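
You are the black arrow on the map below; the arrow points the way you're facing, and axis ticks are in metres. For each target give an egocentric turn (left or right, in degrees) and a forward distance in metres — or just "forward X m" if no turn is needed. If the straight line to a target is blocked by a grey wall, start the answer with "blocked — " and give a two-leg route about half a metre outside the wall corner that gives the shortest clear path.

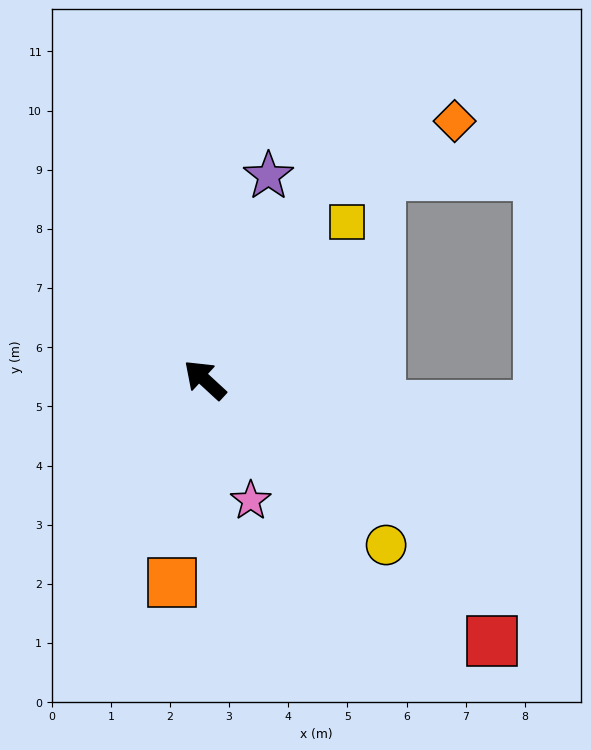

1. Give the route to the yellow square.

turn right 89°, forward 3.6 m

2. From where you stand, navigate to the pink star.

turn left 153°, forward 2.2 m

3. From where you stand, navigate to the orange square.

turn left 123°, forward 3.5 m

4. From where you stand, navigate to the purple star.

turn right 65°, forward 3.6 m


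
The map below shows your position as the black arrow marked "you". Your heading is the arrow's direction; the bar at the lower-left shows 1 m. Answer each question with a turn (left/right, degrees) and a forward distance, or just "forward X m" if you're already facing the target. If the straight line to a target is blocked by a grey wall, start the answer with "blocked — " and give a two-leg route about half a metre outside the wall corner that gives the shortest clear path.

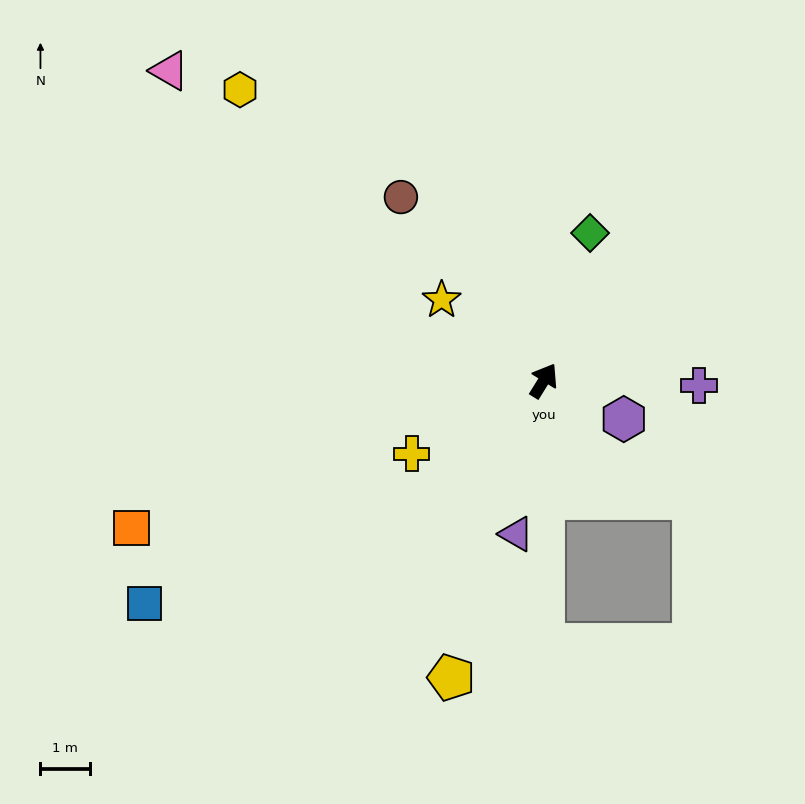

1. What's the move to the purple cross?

turn right 60°, forward 3.1 m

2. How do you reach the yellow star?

turn left 83°, forward 2.6 m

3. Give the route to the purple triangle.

turn right 158°, forward 3.1 m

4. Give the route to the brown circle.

turn left 70°, forward 4.7 m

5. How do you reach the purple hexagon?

turn right 84°, forward 1.8 m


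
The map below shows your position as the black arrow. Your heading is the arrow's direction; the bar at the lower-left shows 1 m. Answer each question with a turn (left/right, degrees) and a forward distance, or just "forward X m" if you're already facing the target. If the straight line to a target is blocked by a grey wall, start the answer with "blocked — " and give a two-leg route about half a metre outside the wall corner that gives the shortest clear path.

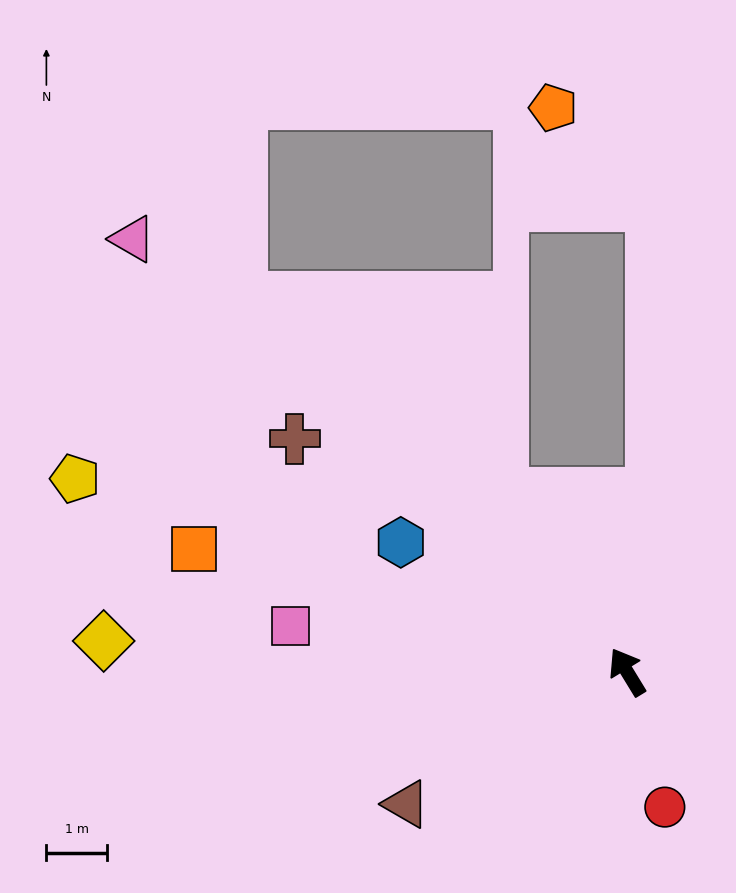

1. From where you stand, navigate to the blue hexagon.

turn left 29°, forward 4.3 m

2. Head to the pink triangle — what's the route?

turn left 17°, forward 10.8 m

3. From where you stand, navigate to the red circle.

turn left 164°, forward 2.3 m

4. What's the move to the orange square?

turn left 43°, forward 7.4 m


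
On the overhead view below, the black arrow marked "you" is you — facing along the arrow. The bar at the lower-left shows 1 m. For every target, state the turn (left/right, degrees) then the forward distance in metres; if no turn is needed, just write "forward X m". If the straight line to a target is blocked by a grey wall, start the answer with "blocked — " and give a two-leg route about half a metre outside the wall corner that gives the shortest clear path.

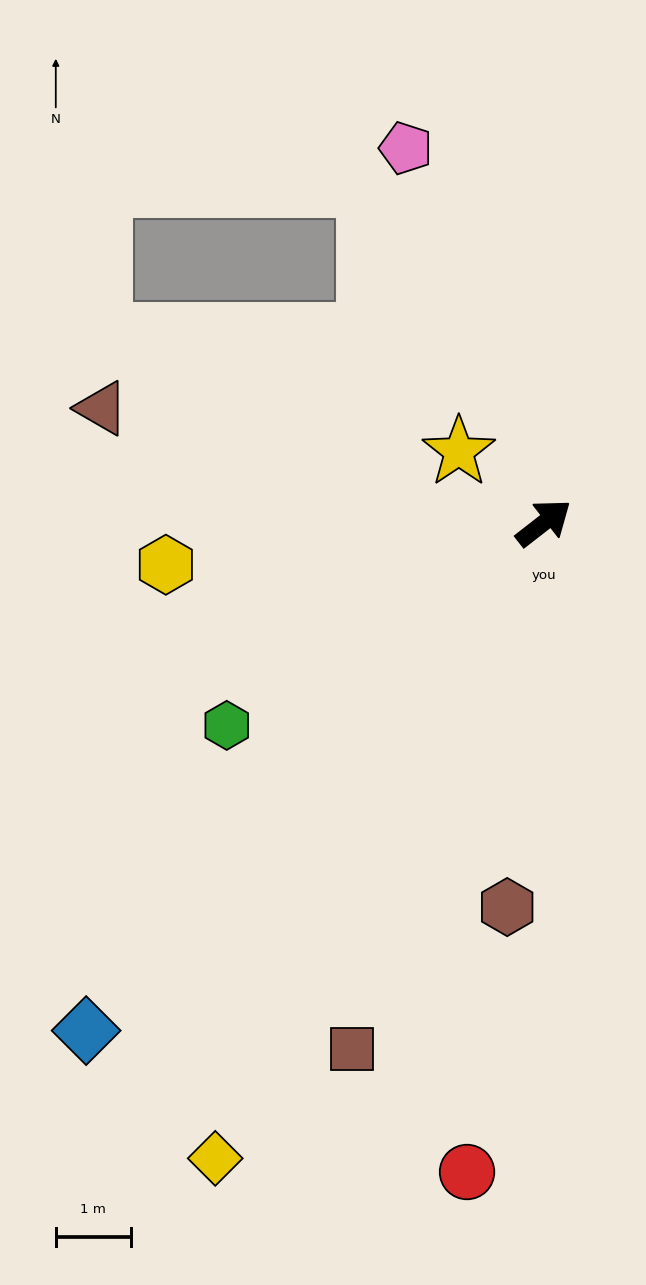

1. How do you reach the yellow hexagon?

turn left 148°, forward 5.1 m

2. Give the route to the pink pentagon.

turn left 72°, forward 5.3 m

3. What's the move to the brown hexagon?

turn right 133°, forward 5.1 m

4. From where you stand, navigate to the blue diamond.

turn right 170°, forward 9.1 m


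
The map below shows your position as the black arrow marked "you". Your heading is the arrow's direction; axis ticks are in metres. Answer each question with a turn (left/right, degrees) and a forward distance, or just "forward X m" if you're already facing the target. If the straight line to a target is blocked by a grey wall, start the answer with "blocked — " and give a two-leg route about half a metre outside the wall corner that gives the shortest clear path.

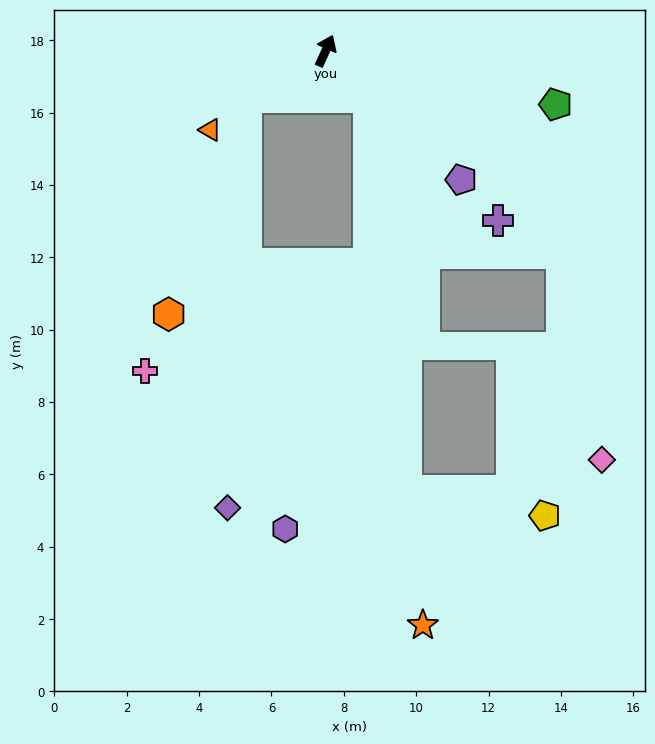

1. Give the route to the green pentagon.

turn right 79°, forward 6.5 m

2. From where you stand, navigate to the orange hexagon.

blocked — turn left 145°, forward 2.5 m, then turn left 39°, forward 6.4 m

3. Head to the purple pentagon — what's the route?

turn right 109°, forward 5.2 m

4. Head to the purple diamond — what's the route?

blocked — turn left 145°, forward 2.5 m, then turn left 56°, forward 11.4 m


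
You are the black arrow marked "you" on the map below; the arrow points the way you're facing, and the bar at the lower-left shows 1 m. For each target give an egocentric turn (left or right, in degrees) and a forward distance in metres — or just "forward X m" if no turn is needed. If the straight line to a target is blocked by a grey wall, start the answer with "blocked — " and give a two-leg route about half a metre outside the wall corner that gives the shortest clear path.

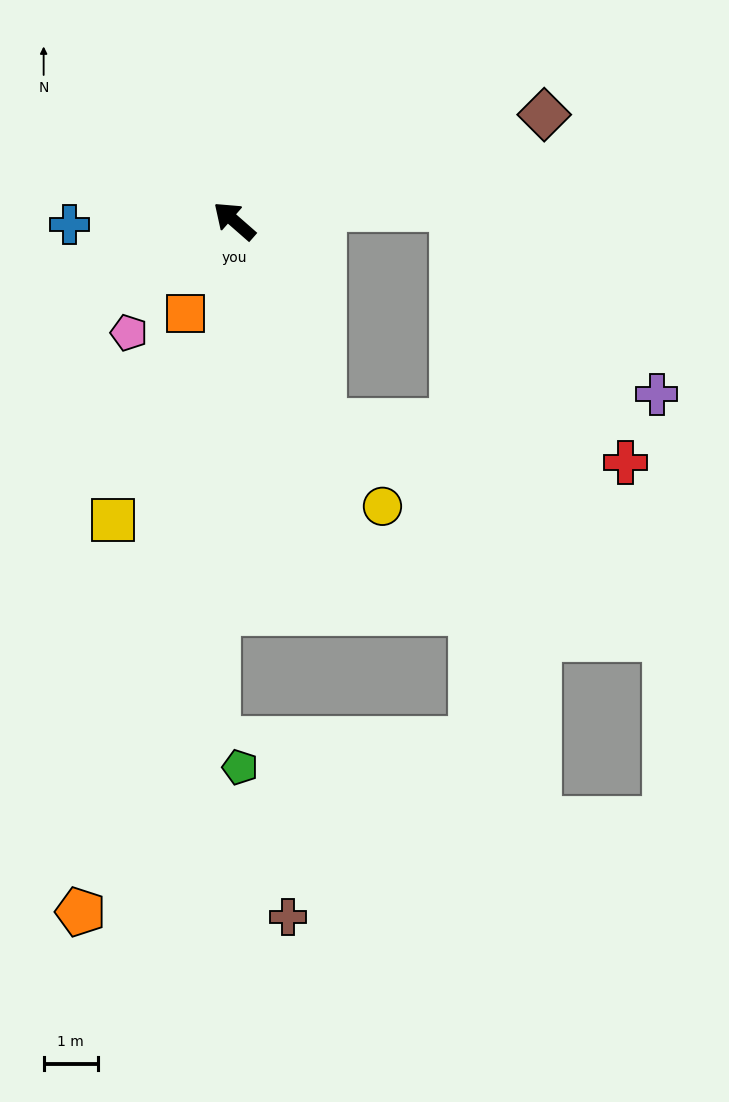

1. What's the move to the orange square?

turn left 103°, forward 1.9 m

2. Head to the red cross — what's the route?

blocked — turn left 155°, forward 4.0 m, then turn left 58°, forward 5.6 m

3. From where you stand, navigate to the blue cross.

turn left 42°, forward 3.0 m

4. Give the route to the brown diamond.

turn right 120°, forward 6.0 m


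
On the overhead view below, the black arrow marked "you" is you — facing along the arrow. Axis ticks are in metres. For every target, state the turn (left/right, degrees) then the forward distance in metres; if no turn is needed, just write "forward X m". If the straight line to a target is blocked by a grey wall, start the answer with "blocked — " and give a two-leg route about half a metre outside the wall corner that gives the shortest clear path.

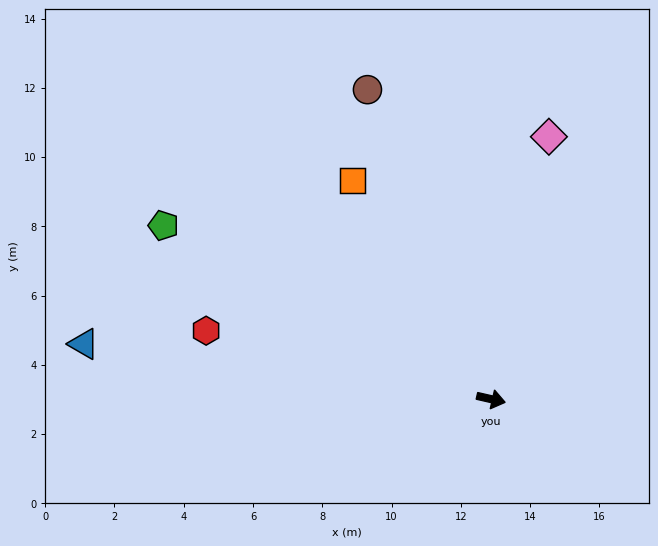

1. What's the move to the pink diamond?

turn left 90°, forward 7.8 m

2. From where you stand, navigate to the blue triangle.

turn right 175°, forward 11.9 m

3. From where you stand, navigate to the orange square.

turn left 135°, forward 7.5 m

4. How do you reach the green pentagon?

turn left 165°, forward 10.7 m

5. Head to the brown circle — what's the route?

turn left 125°, forward 9.6 m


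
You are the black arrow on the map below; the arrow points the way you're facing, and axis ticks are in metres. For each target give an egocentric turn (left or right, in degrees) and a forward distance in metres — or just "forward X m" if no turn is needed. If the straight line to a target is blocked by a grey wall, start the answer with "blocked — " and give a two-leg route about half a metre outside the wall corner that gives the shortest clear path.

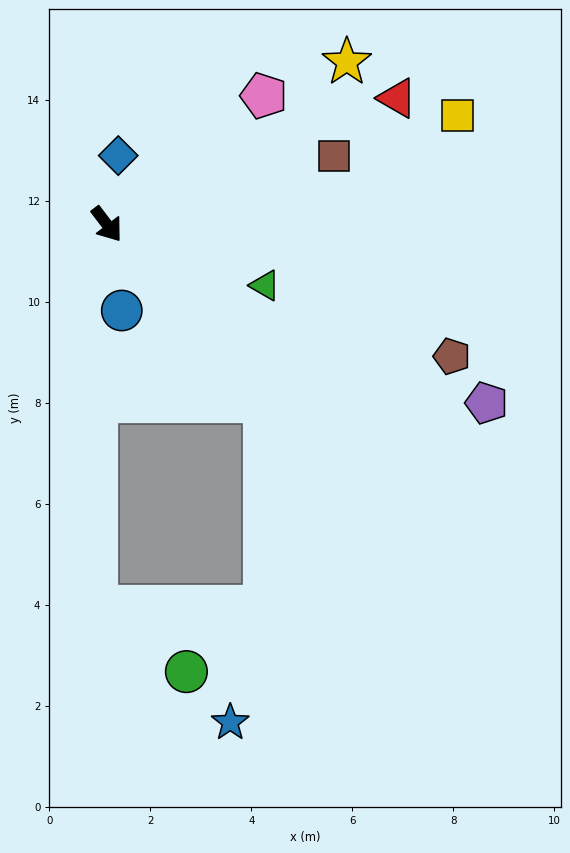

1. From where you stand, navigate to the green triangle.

turn left 32°, forward 3.4 m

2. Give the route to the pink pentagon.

turn left 92°, forward 4.0 m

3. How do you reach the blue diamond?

turn left 133°, forward 1.4 m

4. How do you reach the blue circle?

turn right 27°, forward 1.7 m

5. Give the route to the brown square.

turn left 69°, forward 4.7 m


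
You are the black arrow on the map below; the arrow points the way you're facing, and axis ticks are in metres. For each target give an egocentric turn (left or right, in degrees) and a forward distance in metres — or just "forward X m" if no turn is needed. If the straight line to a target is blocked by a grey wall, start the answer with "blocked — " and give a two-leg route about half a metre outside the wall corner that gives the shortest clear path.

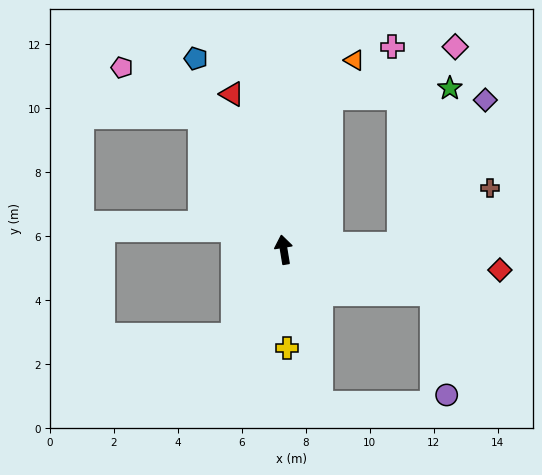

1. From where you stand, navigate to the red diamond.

turn right 105°, forward 6.8 m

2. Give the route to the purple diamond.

blocked — turn right 97°, forward 3.7 m, then turn left 57°, forward 5.3 m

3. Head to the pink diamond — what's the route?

blocked — turn right 26°, forward 5.0 m, then turn right 52°, forward 4.2 m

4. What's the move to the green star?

blocked — turn right 26°, forward 5.0 m, then turn right 69°, forward 3.8 m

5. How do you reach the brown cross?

blocked — turn right 97°, forward 3.7 m, then turn left 30°, forward 3.3 m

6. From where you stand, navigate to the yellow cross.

turn left 173°, forward 3.1 m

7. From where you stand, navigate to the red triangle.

turn left 9°, forward 5.1 m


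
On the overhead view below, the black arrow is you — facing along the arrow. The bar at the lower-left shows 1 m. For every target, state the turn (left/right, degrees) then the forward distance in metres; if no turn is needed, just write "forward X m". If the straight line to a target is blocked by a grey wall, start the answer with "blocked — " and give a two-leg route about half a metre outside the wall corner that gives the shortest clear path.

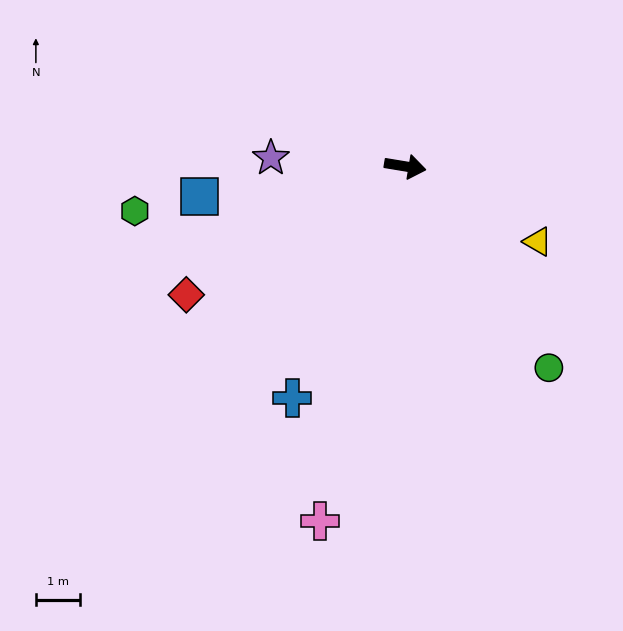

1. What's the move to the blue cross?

turn right 107°, forward 5.8 m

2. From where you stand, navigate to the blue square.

turn right 162°, forward 4.7 m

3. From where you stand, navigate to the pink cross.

turn right 94°, forward 8.2 m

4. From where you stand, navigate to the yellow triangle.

turn right 20°, forward 3.4 m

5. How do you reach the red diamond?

turn right 140°, forward 5.7 m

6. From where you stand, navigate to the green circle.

turn right 45°, forward 5.6 m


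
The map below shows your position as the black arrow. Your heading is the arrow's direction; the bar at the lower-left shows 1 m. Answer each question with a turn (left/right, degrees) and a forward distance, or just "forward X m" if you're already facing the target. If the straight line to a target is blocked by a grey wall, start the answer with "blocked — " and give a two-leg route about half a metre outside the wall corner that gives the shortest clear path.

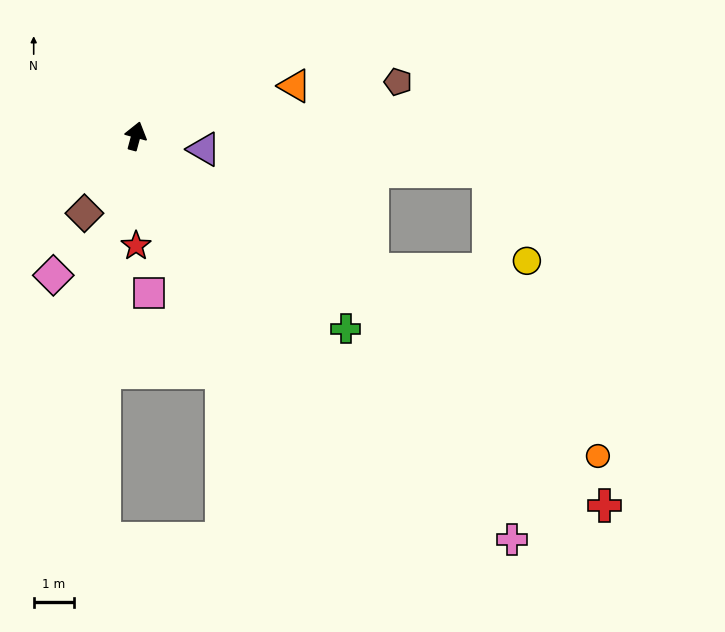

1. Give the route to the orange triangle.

turn right 57°, forward 4.1 m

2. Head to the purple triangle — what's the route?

turn right 86°, forward 1.7 m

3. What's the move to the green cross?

turn right 117°, forward 7.1 m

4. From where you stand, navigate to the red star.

turn right 165°, forward 2.7 m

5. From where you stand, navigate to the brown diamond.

turn left 161°, forward 2.3 m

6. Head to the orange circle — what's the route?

turn right 110°, forward 14.0 m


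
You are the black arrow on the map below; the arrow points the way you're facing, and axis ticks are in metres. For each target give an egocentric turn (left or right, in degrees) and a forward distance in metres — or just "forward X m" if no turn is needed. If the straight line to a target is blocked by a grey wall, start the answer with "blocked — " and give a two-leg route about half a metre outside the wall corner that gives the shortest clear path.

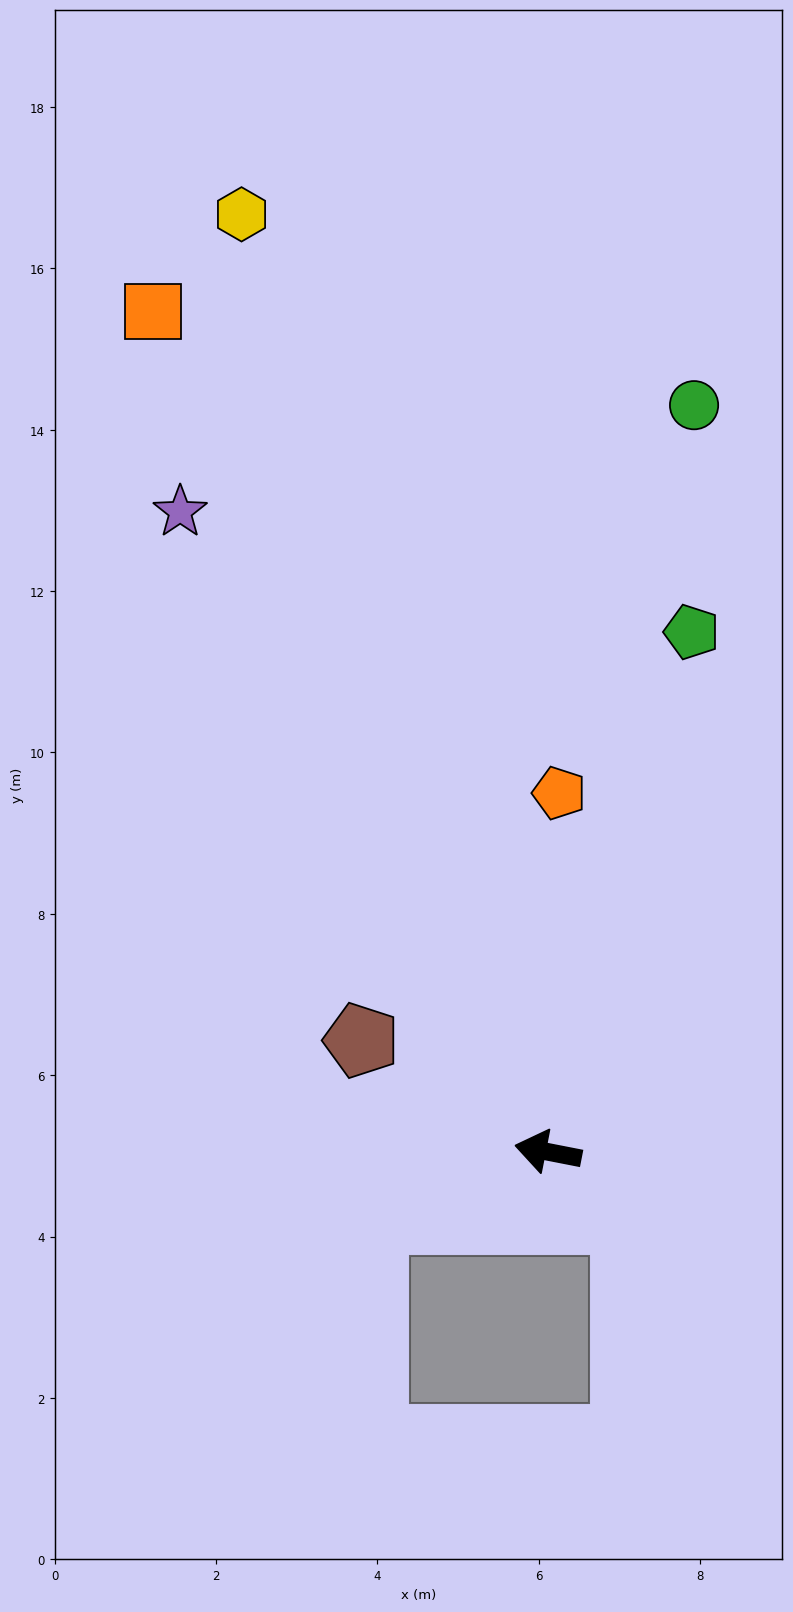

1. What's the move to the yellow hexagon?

turn right 61°, forward 12.2 m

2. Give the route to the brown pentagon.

turn right 20°, forward 2.7 m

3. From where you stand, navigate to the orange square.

turn right 54°, forward 11.5 m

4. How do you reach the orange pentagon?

turn right 81°, forward 4.4 m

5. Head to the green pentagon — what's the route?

turn right 94°, forward 6.7 m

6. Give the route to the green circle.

turn right 90°, forward 9.4 m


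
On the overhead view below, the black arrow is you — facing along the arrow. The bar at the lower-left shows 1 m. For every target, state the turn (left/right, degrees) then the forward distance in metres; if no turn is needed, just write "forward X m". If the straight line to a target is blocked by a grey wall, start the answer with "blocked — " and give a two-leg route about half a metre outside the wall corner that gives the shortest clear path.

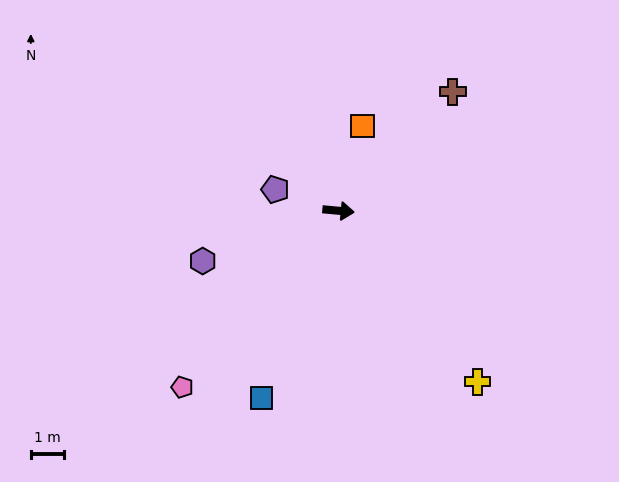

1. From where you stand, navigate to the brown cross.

turn left 51°, forward 5.0 m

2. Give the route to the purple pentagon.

turn left 167°, forward 2.0 m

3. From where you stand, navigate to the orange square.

turn left 80°, forward 2.7 m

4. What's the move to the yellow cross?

turn right 46°, forward 6.7 m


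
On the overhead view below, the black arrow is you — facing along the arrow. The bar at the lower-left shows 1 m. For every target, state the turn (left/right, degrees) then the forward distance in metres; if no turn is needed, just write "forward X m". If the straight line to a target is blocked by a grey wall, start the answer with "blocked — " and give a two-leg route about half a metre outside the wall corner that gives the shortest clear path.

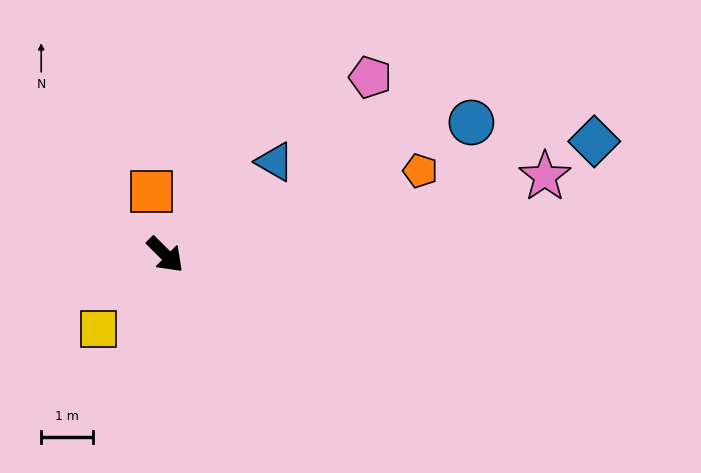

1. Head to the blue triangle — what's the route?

turn left 85°, forward 2.7 m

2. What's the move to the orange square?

turn left 147°, forward 1.2 m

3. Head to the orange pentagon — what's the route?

turn left 63°, forward 5.1 m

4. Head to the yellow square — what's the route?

turn right 87°, forward 1.9 m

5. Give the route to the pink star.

turn left 56°, forward 7.4 m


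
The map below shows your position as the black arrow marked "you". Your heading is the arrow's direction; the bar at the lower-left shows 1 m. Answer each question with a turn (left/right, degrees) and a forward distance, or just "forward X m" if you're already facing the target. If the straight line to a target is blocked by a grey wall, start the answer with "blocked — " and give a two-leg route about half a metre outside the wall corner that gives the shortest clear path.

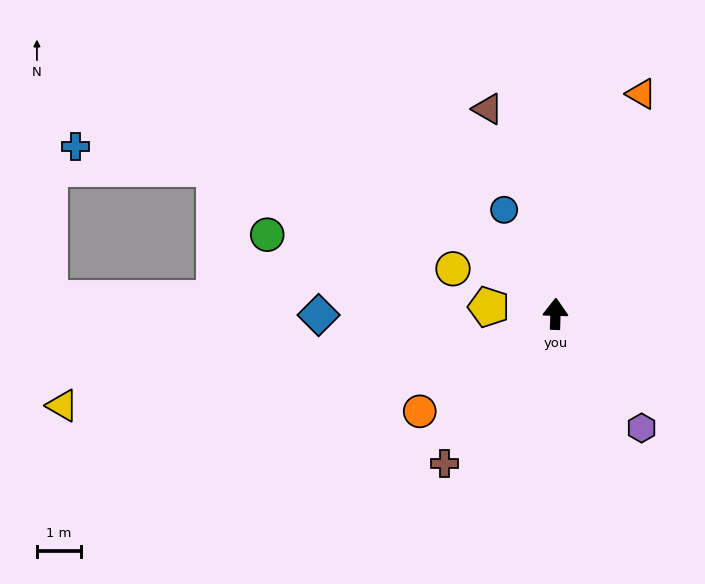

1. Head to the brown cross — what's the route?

turn left 145°, forward 4.2 m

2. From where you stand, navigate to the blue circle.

turn left 28°, forward 2.6 m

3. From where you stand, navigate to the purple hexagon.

turn right 141°, forward 3.3 m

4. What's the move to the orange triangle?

turn right 20°, forward 5.4 m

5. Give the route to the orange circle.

turn left 127°, forward 3.8 m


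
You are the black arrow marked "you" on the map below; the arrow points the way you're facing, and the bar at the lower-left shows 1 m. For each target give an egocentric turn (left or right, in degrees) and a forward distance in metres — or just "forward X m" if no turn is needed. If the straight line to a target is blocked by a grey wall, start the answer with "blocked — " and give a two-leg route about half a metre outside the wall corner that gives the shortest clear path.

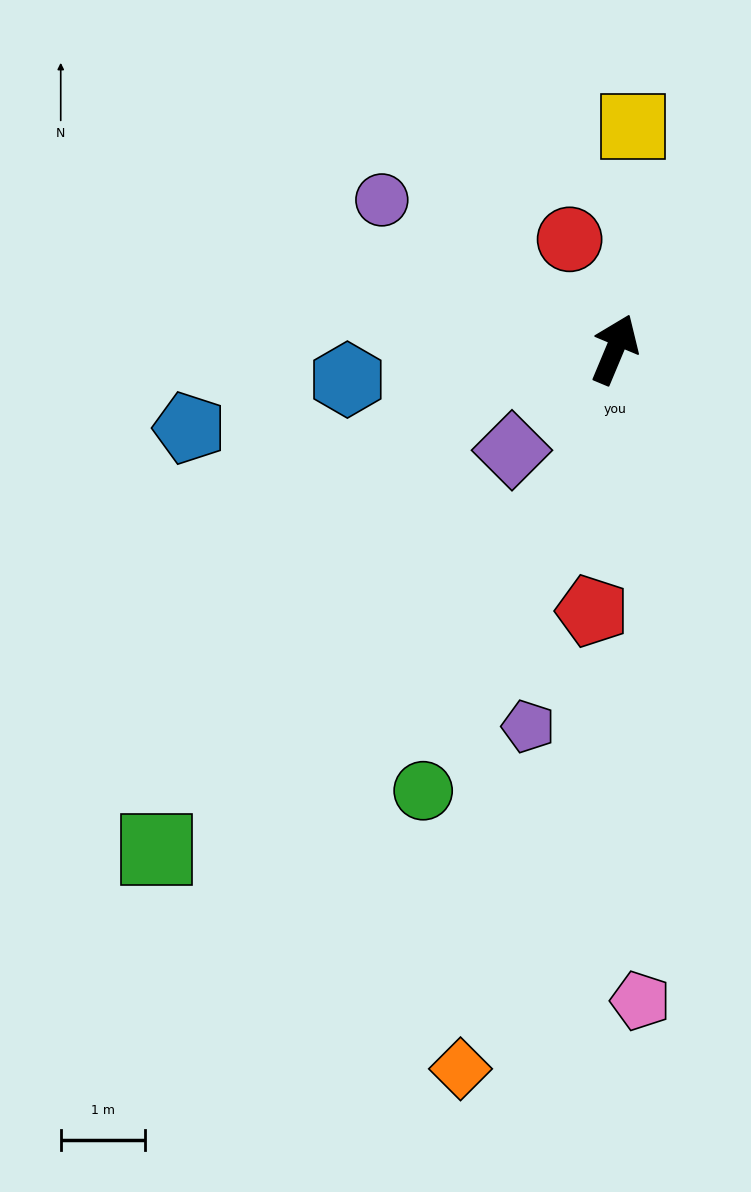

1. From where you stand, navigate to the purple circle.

turn left 80°, forward 3.3 m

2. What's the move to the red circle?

turn left 45°, forward 1.4 m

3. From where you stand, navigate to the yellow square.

turn left 18°, forward 2.6 m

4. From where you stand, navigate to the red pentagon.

turn right 162°, forward 3.1 m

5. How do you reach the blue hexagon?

turn left 119°, forward 3.2 m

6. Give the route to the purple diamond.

turn left 157°, forward 1.7 m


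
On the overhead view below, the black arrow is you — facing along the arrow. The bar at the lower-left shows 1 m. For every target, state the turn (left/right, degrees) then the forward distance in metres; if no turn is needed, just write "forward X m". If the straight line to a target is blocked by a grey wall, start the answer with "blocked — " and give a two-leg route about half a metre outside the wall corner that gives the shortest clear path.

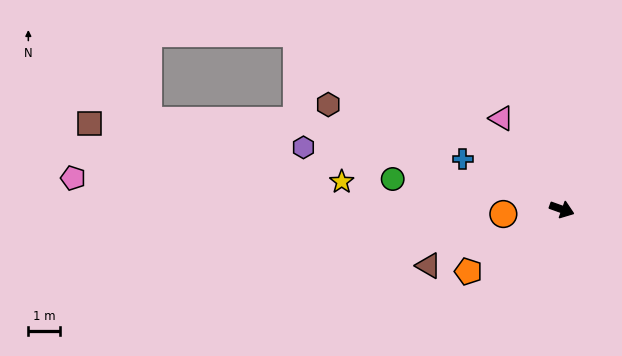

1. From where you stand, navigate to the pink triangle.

turn left 143°, forward 3.5 m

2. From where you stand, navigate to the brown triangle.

turn right 137°, forward 4.6 m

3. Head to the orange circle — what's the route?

turn right 156°, forward 1.9 m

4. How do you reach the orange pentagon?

turn right 127°, forward 3.5 m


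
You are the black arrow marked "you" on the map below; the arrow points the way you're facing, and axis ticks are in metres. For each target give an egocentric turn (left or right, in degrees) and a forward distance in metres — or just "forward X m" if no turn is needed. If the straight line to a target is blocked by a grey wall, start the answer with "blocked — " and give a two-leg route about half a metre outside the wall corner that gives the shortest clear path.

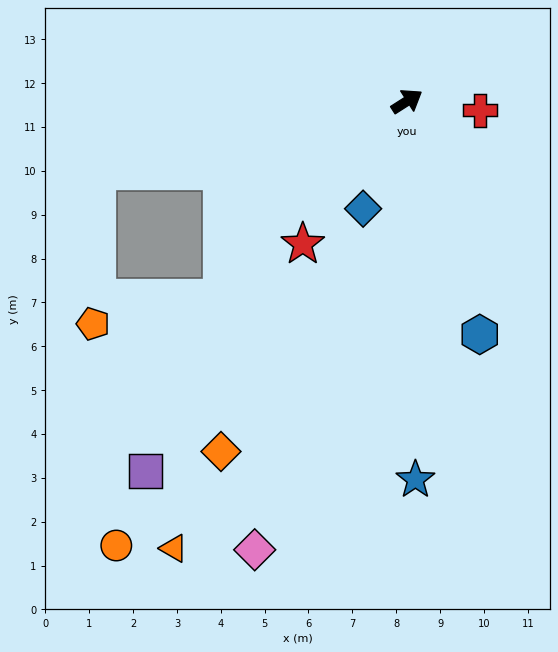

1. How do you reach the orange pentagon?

blocked — turn left 160°, forward 7.2 m, then turn left 76°, forward 3.5 m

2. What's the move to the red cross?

turn right 40°, forward 1.7 m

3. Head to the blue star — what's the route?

turn right 121°, forward 8.6 m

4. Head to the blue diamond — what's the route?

turn right 145°, forward 2.6 m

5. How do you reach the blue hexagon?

turn right 105°, forward 5.6 m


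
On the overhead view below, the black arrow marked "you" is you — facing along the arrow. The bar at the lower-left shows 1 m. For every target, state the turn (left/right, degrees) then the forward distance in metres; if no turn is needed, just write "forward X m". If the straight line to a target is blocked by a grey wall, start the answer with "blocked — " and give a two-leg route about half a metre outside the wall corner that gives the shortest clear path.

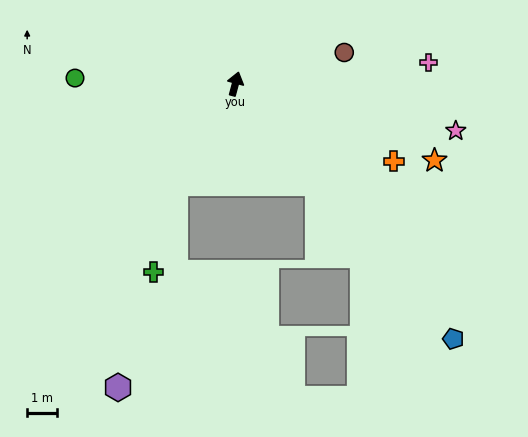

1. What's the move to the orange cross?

turn right 101°, forward 5.9 m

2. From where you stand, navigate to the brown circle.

turn right 59°, forward 3.8 m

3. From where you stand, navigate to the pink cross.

turn right 69°, forward 6.5 m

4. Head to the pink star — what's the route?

turn right 87°, forward 7.5 m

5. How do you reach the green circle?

turn left 103°, forward 5.4 m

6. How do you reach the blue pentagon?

turn right 125°, forward 11.2 m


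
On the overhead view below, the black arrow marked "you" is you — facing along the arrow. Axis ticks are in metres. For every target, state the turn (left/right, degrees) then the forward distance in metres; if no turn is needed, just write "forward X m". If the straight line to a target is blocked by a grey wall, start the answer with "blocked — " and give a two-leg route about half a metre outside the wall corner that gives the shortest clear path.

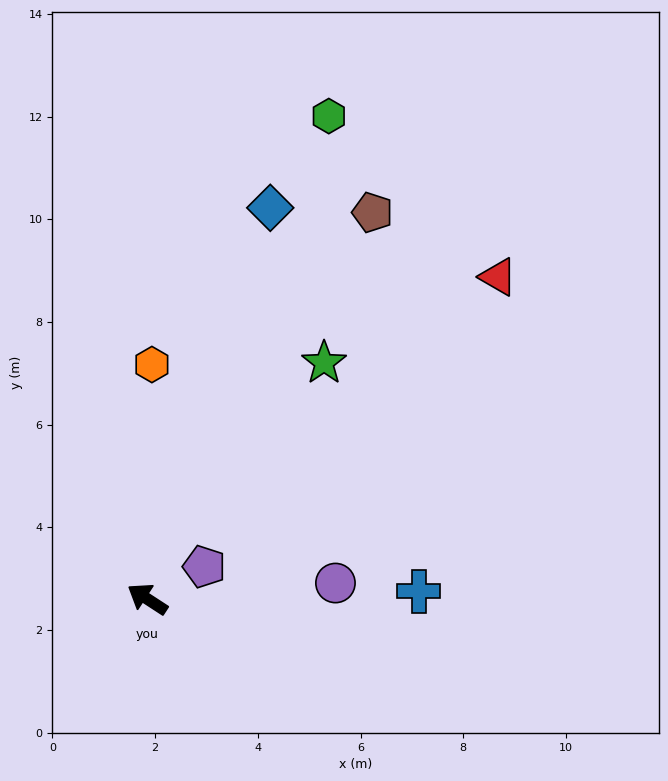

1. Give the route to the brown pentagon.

turn right 87°, forward 8.7 m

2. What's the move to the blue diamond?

turn right 74°, forward 8.0 m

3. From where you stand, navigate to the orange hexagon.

turn right 58°, forward 4.6 m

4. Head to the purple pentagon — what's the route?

turn right 117°, forward 1.3 m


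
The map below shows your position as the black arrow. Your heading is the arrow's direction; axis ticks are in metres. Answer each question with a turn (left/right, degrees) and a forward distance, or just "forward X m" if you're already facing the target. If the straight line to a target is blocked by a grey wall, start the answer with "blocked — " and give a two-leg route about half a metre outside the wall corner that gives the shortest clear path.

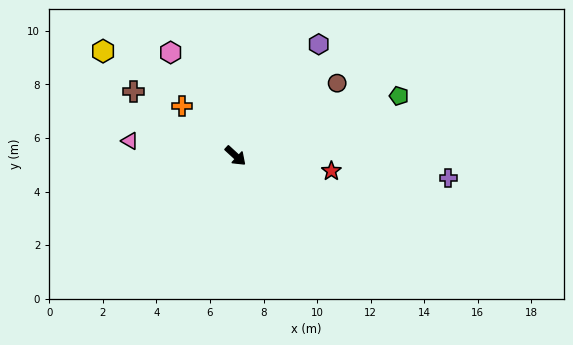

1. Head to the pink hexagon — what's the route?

turn left 165°, forward 4.6 m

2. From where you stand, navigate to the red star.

turn left 34°, forward 3.6 m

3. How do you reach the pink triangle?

turn right 145°, forward 4.0 m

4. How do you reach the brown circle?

turn left 78°, forward 4.7 m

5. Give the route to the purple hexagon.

turn left 96°, forward 5.2 m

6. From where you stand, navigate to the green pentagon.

turn left 63°, forward 6.5 m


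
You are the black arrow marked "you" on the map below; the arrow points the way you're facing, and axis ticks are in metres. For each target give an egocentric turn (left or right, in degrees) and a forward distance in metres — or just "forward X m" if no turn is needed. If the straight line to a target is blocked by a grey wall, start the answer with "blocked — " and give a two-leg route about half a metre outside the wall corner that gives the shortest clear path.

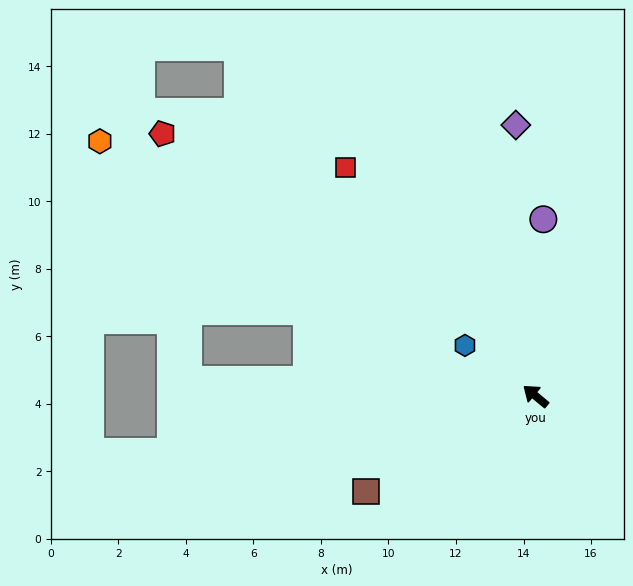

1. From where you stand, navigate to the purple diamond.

turn right 46°, forward 8.0 m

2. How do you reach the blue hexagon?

turn left 4°, forward 2.6 m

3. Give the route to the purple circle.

turn right 53°, forward 5.2 m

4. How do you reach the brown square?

turn left 69°, forward 5.8 m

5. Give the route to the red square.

turn right 11°, forward 8.8 m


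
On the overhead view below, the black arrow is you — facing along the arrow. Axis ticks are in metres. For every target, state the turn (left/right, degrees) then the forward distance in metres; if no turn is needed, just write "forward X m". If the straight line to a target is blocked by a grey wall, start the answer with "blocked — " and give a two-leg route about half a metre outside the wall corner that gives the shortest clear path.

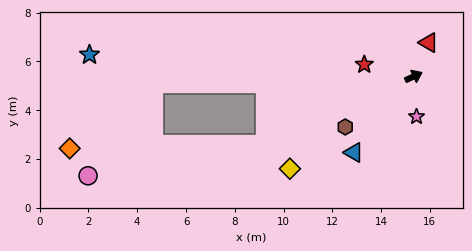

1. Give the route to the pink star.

turn right 111°, forward 1.7 m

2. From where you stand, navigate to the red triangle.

turn left 41°, forward 1.5 m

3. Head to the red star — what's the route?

turn left 141°, forward 2.1 m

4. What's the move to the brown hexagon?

turn right 169°, forward 3.5 m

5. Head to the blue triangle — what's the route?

turn right 153°, forward 4.0 m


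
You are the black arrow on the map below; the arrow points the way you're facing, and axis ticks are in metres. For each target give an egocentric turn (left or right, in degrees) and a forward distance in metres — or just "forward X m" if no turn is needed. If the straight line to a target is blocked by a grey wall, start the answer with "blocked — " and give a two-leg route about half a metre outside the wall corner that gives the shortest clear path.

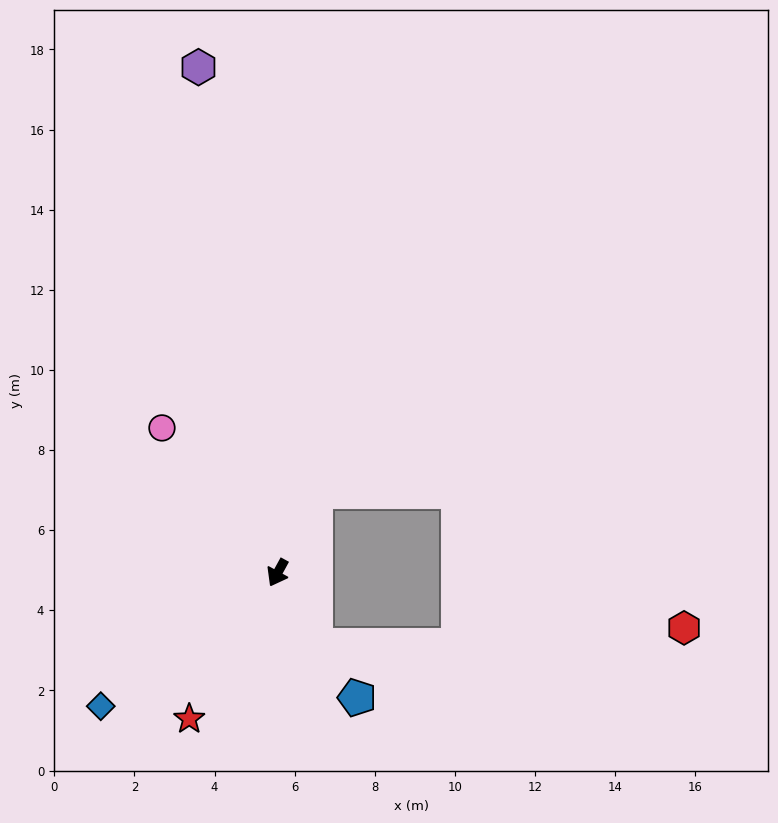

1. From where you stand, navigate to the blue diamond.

turn right 24°, forward 5.5 m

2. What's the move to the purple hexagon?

turn right 142°, forward 12.8 m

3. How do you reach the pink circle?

turn right 113°, forward 4.6 m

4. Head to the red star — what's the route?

turn right 3°, forward 4.3 m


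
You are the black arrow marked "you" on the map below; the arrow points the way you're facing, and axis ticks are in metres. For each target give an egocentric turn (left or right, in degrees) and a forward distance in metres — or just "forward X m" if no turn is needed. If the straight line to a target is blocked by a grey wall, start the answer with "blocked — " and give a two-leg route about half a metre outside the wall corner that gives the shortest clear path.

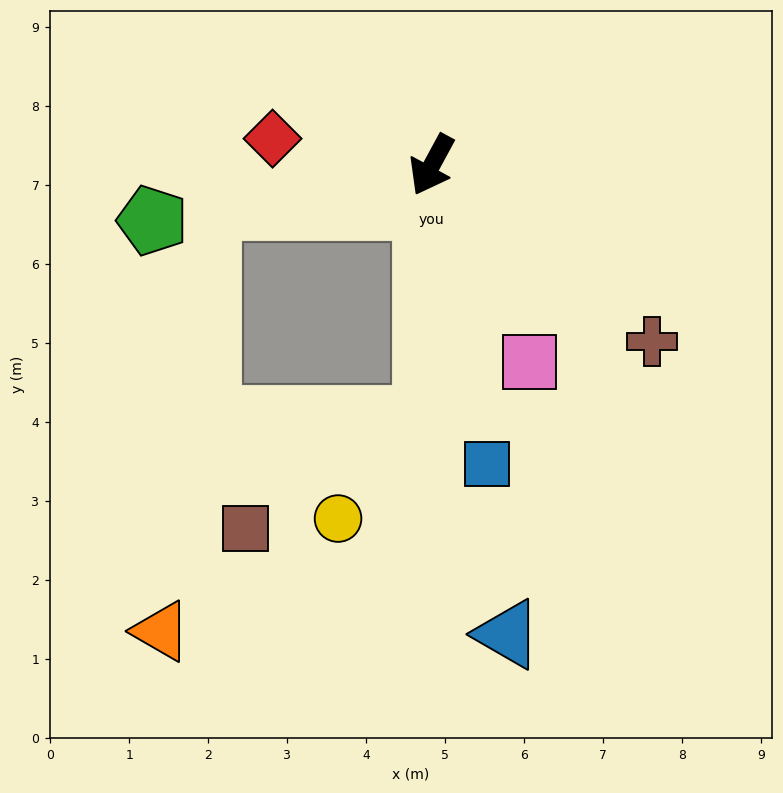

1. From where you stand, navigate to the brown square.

blocked — turn left 27°, forward 3.2 m, then turn right 58°, forward 2.7 m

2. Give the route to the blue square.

turn left 39°, forward 3.8 m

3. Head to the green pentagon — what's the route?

turn right 50°, forward 3.6 m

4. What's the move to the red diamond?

turn right 71°, forward 2.0 m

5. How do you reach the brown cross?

turn left 80°, forward 3.6 m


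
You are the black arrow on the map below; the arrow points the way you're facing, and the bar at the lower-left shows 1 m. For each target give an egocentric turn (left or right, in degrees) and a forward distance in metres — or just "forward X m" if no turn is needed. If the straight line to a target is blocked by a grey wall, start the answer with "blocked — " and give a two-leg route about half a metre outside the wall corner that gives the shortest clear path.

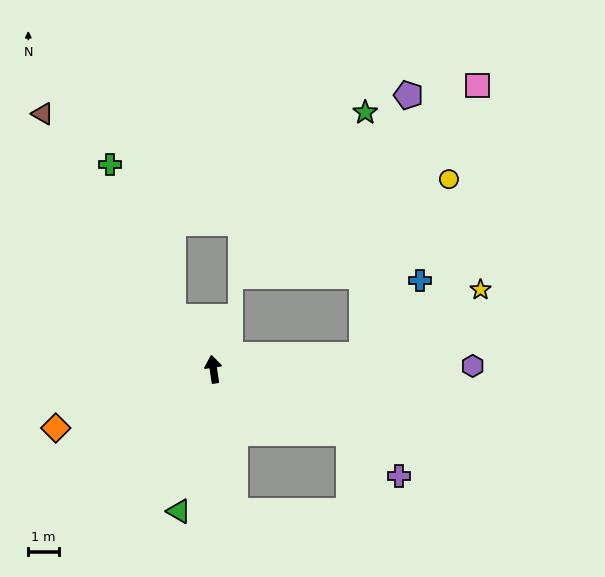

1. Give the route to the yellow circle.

blocked — turn right 93°, forward 4.9 m, then turn left 58°, forward 6.5 m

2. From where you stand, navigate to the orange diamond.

turn left 102°, forward 5.6 m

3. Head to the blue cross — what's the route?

blocked — turn right 93°, forward 4.9 m, then turn left 47°, forward 3.1 m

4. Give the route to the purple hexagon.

turn right 98°, forward 8.6 m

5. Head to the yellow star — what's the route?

blocked — turn right 93°, forward 4.9 m, then turn left 23°, forward 4.5 m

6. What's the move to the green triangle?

turn left 158°, forward 4.8 m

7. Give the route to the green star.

blocked — turn right 93°, forward 4.9 m, then turn left 84°, forward 8.0 m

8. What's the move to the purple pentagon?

blocked — turn right 93°, forward 4.9 m, then turn left 74°, forward 8.7 m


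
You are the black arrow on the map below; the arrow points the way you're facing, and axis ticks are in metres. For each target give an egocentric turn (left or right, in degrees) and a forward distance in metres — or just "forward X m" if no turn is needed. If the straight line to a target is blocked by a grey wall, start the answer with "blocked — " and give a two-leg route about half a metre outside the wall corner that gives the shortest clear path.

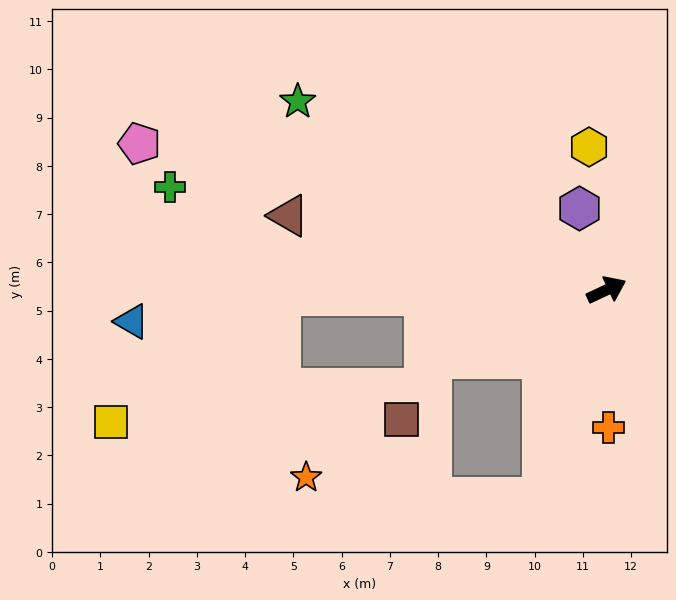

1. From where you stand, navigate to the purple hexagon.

turn left 83°, forward 1.8 m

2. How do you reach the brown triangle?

turn left 142°, forward 6.8 m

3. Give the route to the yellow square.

blocked — turn left 156°, forward 6.8 m, then turn left 36°, forward 4.4 m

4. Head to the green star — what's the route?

turn left 123°, forward 7.5 m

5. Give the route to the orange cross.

turn right 114°, forward 2.9 m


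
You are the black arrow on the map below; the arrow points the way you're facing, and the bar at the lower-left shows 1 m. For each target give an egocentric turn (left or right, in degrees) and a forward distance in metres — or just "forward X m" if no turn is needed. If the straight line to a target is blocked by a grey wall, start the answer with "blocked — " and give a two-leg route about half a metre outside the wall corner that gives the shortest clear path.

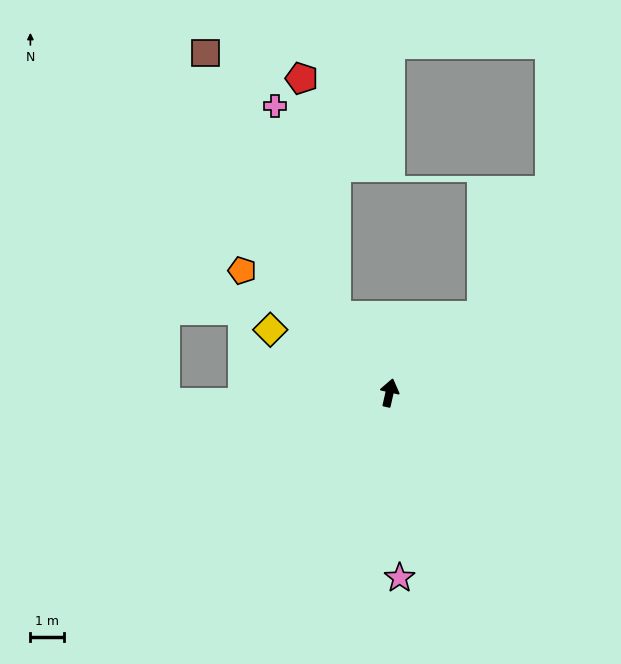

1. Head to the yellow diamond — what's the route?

turn left 75°, forward 4.0 m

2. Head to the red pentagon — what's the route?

blocked — turn left 47°, forward 2.8 m, then turn right 26°, forward 7.1 m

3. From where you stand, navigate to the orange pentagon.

turn left 63°, forward 5.6 m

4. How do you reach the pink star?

turn right 164°, forward 5.5 m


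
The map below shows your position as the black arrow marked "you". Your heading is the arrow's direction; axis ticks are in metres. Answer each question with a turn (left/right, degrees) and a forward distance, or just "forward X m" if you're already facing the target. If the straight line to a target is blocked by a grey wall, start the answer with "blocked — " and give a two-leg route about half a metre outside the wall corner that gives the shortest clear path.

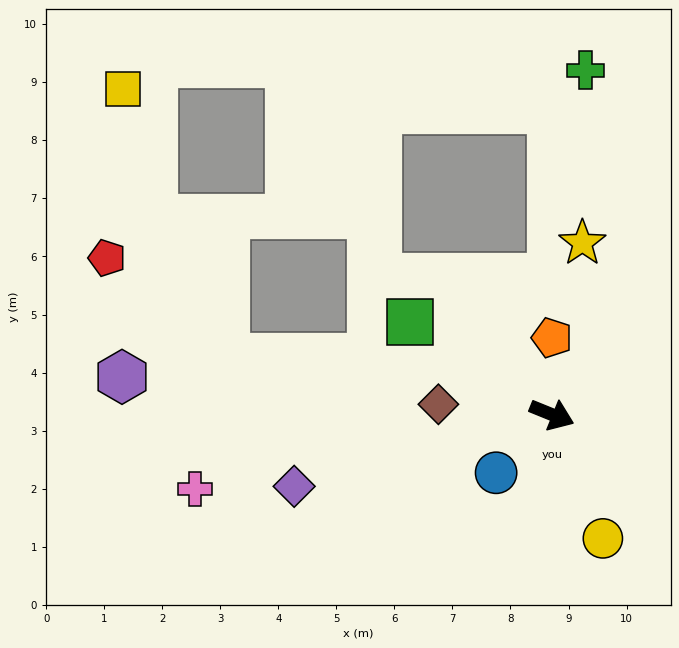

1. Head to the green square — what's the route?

turn left 169°, forward 2.9 m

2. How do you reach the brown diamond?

turn right 163°, forward 2.0 m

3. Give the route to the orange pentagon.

turn left 112°, forward 1.3 m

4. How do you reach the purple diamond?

turn right 142°, forward 4.6 m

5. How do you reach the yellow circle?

turn right 46°, forward 2.3 m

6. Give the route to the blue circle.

turn right 112°, forward 1.4 m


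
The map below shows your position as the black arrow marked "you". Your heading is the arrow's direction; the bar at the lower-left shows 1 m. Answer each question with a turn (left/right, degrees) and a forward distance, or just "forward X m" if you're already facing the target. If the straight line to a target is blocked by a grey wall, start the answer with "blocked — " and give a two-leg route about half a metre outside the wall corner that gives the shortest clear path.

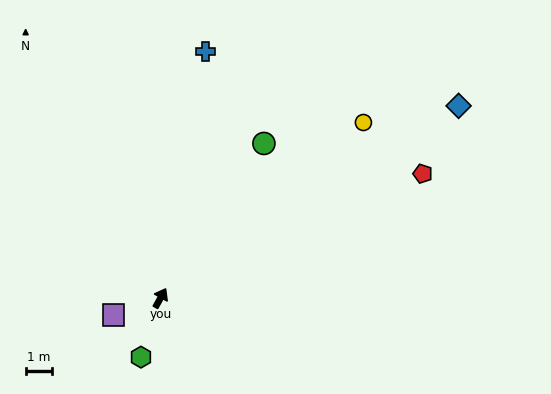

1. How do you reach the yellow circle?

turn right 20°, forward 10.1 m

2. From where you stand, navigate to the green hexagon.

turn right 169°, forward 2.3 m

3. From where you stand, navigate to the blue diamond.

turn right 28°, forward 13.3 m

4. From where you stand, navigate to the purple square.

turn left 139°, forward 1.9 m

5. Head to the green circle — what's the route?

turn right 5°, forward 7.0 m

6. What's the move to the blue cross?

turn left 19°, forward 9.4 m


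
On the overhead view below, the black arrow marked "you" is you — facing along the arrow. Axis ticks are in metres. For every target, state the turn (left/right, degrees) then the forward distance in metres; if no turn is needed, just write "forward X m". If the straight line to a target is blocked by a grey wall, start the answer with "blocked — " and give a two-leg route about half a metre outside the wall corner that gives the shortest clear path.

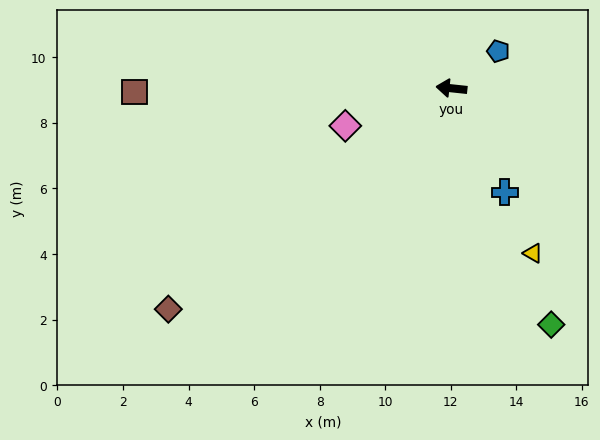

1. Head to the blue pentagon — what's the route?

turn right 135°, forward 1.8 m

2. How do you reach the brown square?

turn left 7°, forward 9.7 m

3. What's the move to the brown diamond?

turn left 44°, forward 11.0 m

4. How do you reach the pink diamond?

turn left 26°, forward 3.4 m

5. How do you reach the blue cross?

turn left 123°, forward 3.6 m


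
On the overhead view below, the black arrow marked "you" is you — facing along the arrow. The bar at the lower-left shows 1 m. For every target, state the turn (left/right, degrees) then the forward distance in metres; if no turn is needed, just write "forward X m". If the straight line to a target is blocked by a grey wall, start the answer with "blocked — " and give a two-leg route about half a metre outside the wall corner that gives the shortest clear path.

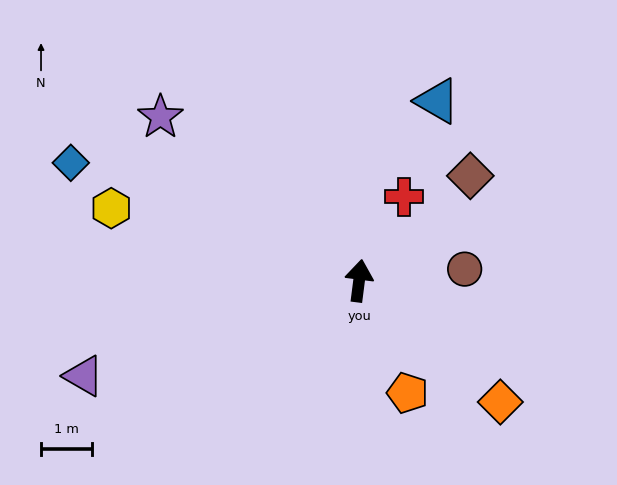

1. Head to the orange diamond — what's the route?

turn right 123°, forward 3.6 m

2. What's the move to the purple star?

turn left 58°, forward 5.0 m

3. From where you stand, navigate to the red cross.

turn right 21°, forward 1.9 m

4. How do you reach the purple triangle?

turn left 116°, forward 5.7 m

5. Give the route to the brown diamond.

turn right 39°, forward 3.0 m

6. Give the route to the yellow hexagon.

turn left 81°, forward 5.1 m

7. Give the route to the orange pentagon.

turn right 149°, forward 2.4 m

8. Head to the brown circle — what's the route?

turn right 76°, forward 2.1 m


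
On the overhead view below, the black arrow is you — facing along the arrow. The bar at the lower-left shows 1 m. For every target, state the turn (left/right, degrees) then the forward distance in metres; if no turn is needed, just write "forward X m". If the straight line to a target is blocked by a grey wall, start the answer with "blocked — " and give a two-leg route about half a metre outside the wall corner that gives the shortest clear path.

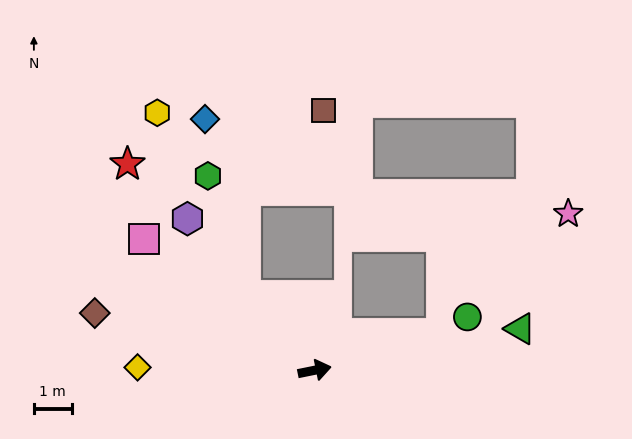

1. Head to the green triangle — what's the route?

forward 5.5 m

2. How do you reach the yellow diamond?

turn left 168°, forward 4.7 m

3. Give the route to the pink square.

turn left 131°, forward 5.7 m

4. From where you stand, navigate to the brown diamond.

turn left 154°, forward 6.0 m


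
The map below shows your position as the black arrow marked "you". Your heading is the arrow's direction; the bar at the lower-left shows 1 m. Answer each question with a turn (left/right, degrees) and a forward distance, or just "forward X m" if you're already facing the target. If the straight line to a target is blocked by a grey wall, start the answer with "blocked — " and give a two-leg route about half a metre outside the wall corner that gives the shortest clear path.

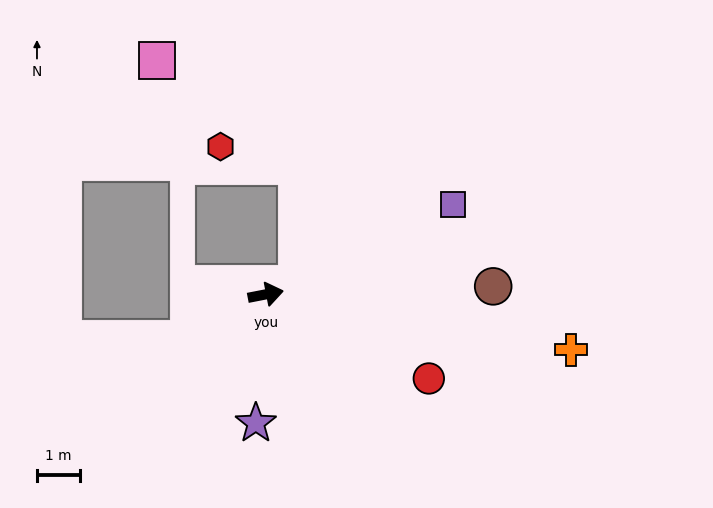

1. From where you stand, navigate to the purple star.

turn right 105°, forward 3.0 m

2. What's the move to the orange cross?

turn right 21°, forward 7.2 m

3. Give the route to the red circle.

turn right 38°, forward 4.2 m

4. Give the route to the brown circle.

turn right 9°, forward 5.3 m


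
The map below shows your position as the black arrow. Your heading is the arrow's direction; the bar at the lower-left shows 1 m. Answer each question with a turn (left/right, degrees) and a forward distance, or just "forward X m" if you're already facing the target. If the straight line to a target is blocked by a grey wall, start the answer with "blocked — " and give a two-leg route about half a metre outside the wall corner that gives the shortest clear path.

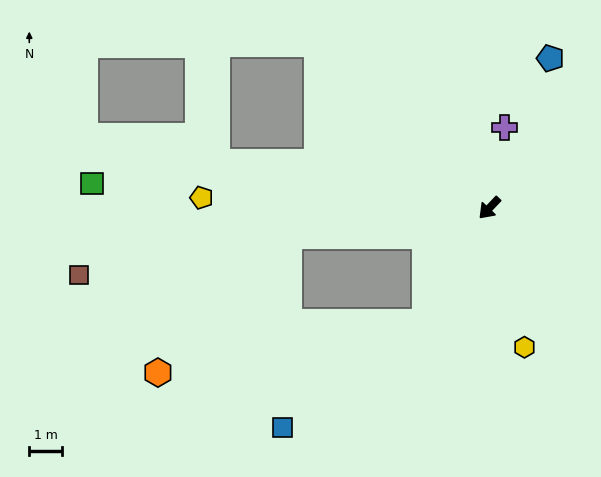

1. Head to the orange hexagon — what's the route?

blocked — turn right 39°, forward 6.3 m, then turn left 39°, forward 5.8 m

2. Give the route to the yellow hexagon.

turn left 58°, forward 4.4 m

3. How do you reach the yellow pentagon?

turn right 48°, forward 8.9 m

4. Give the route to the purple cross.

turn right 147°, forward 2.5 m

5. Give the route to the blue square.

blocked — turn left 14°, forward 4.1 m, then turn right 24°, forward 5.5 m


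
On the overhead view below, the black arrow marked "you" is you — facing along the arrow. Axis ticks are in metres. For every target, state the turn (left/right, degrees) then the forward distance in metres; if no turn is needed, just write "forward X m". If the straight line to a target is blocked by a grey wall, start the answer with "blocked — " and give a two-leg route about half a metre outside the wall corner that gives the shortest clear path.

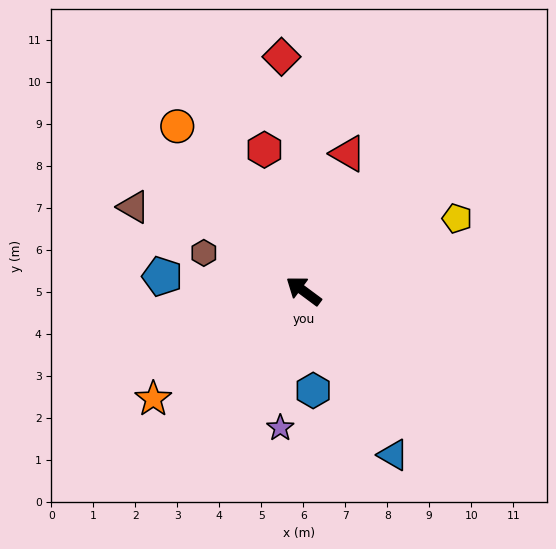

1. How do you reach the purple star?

turn left 117°, forward 3.3 m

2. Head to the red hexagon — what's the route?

turn right 38°, forward 3.5 m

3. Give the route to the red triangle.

turn right 71°, forward 3.4 m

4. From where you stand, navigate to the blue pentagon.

turn left 31°, forward 3.4 m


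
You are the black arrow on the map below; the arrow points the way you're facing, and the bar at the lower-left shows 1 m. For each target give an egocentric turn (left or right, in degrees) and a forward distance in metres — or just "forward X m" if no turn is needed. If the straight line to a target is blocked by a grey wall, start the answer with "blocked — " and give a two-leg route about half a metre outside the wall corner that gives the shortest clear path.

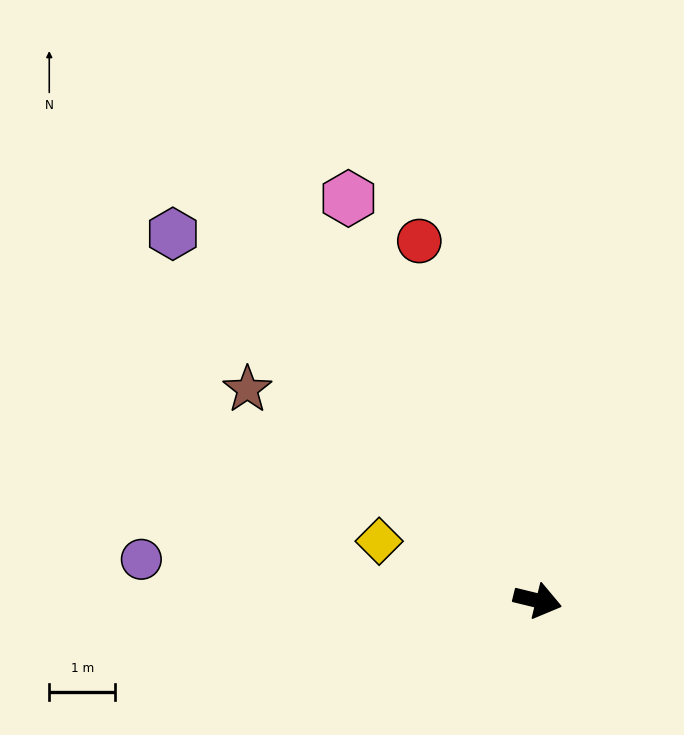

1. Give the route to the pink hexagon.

turn left 129°, forward 6.7 m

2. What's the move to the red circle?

turn left 122°, forward 5.7 m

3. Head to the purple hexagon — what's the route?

turn left 149°, forward 7.8 m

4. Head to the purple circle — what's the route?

turn right 172°, forward 6.0 m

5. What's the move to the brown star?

turn left 158°, forward 5.4 m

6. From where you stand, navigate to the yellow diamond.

turn left 173°, forward 2.6 m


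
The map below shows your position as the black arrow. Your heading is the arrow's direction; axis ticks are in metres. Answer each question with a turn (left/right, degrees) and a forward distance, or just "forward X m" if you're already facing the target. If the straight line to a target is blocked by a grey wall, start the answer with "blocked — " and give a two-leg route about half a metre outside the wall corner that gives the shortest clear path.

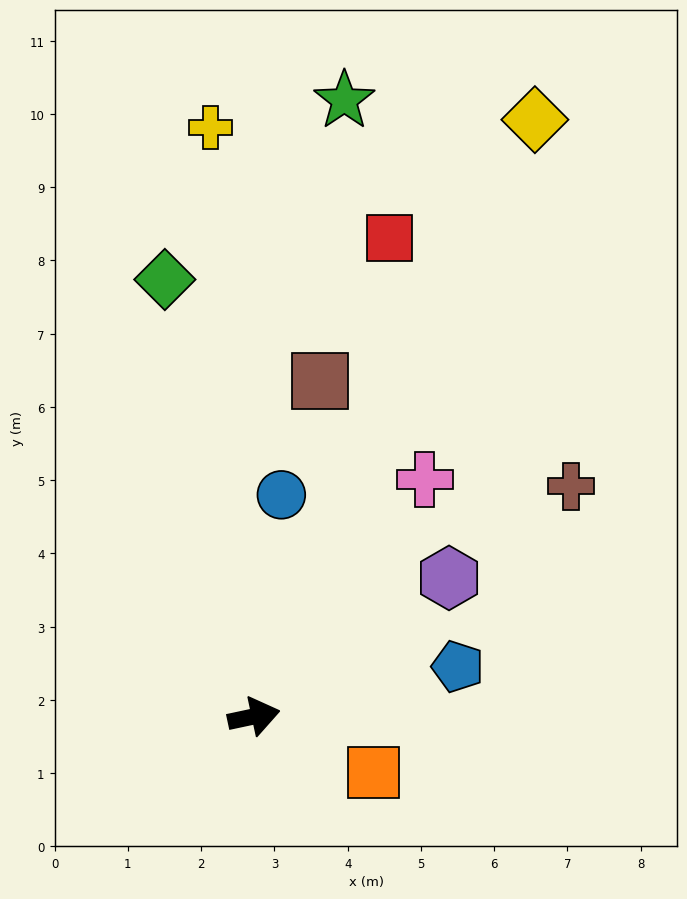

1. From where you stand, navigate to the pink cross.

turn left 42°, forward 4.0 m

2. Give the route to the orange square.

turn right 37°, forward 1.8 m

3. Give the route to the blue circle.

turn left 71°, forward 3.0 m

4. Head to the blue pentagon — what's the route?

forward 2.9 m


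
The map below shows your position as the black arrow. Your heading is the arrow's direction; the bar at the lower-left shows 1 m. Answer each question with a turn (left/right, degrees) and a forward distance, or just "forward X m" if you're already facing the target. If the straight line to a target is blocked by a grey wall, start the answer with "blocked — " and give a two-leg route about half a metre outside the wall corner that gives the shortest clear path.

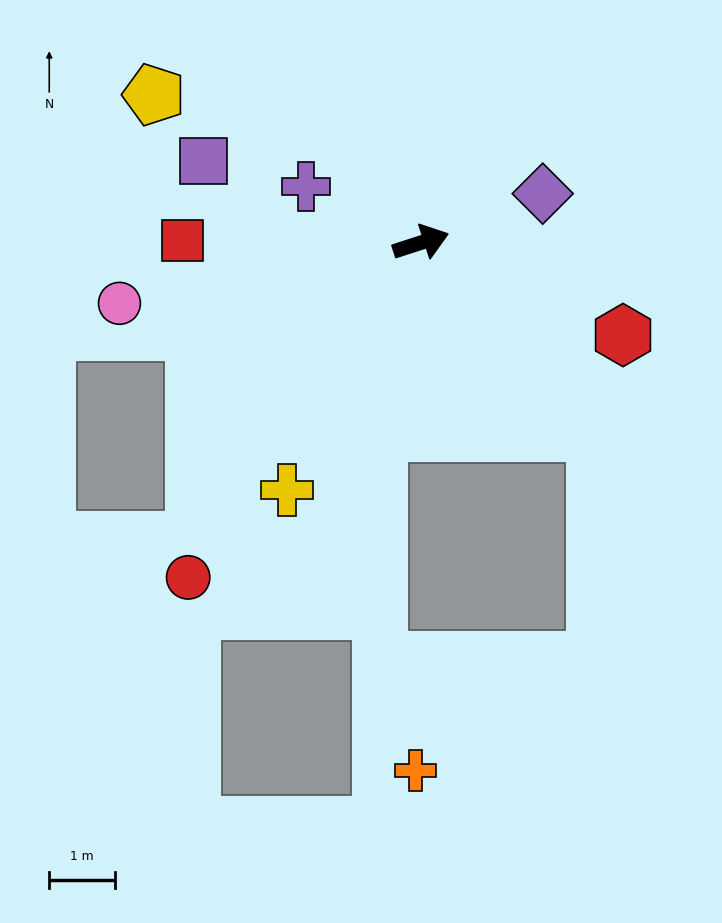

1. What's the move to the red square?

turn left 161°, forward 3.6 m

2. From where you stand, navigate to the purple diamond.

turn left 4°, forward 2.0 m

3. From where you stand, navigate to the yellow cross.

turn right 136°, forward 4.3 m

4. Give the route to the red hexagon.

turn right 43°, forward 3.4 m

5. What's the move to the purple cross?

turn left 136°, forward 1.9 m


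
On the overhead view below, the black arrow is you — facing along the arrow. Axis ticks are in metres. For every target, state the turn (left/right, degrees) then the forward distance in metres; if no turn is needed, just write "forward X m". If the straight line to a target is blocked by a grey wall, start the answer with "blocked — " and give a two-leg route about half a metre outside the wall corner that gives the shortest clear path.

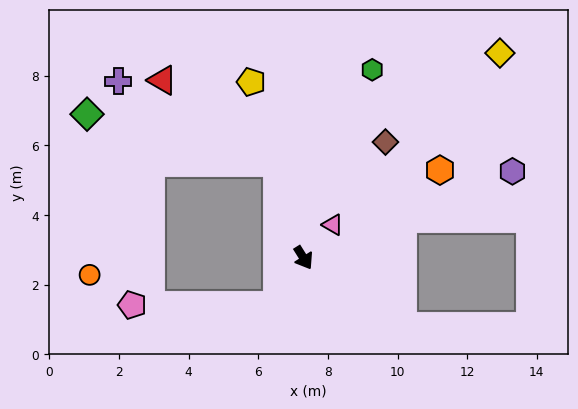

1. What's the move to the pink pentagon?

blocked — turn right 60°, forward 1.6 m, then turn right 62°, forward 4.2 m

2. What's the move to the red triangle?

blocked — turn left 163°, forward 2.8 m, then turn left 40°, forward 4.1 m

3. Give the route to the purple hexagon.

turn left 80°, forward 6.5 m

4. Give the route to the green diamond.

blocked — turn left 163°, forward 2.8 m, then turn left 61°, forward 5.7 m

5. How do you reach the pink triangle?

turn left 106°, forward 1.3 m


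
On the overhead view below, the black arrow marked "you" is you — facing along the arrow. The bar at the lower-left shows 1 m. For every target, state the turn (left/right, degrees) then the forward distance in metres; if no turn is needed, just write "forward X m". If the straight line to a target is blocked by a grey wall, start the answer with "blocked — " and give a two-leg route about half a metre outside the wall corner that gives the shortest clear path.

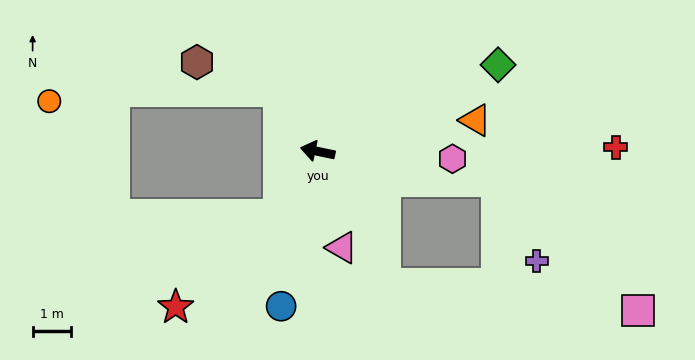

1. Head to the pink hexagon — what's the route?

turn right 171°, forward 3.6 m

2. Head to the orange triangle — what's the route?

turn right 157°, forward 4.2 m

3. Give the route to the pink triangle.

turn left 116°, forward 2.6 m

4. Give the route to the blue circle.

turn left 89°, forward 4.2 m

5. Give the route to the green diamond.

turn right 143°, forward 5.3 m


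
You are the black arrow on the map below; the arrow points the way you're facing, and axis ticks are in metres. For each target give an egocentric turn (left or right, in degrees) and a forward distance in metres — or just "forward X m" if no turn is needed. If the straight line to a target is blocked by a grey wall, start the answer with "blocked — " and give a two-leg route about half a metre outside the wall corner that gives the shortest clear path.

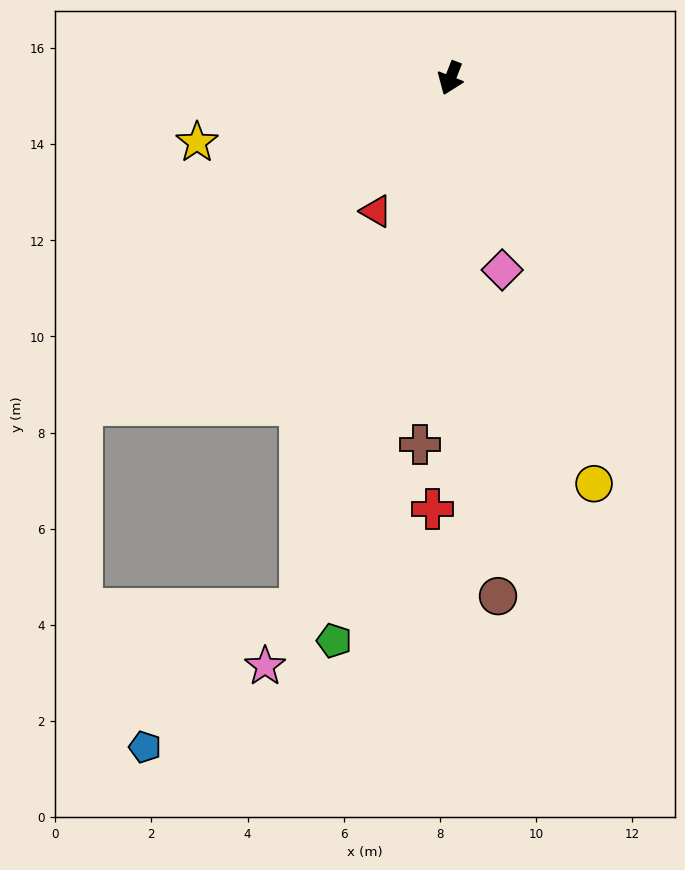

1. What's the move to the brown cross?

turn left 17°, forward 7.7 m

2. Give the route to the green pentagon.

turn left 10°, forward 12.0 m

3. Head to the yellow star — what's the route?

turn right 54°, forward 5.4 m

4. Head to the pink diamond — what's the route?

turn left 37°, forward 4.1 m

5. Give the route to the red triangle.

turn right 8°, forward 3.2 m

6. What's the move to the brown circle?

turn left 27°, forward 10.8 m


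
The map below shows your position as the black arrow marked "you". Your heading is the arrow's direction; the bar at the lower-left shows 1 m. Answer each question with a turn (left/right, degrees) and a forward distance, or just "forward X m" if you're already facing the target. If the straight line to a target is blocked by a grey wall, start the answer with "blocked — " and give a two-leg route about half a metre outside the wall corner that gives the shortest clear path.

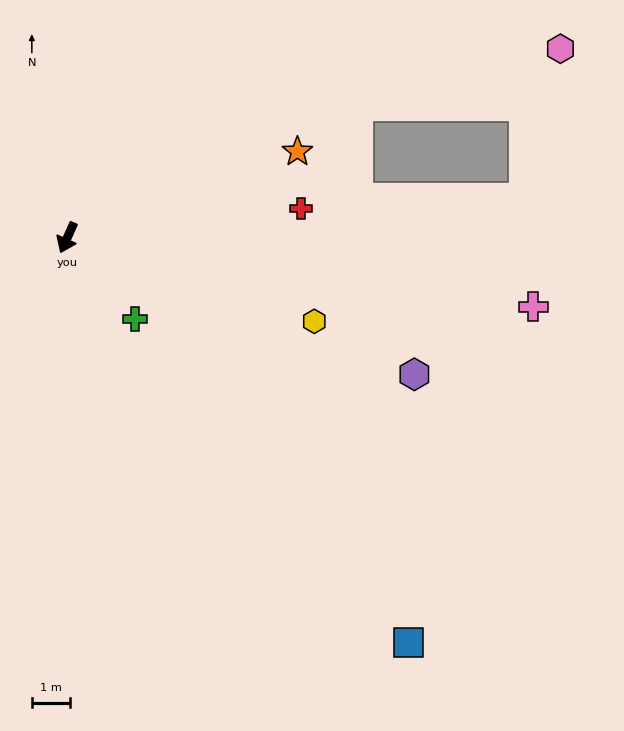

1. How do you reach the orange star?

turn left 135°, forward 6.5 m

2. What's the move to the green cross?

turn left 64°, forward 2.8 m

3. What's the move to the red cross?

turn left 121°, forward 6.2 m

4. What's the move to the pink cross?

turn left 106°, forward 12.4 m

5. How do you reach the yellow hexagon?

turn left 95°, forward 6.9 m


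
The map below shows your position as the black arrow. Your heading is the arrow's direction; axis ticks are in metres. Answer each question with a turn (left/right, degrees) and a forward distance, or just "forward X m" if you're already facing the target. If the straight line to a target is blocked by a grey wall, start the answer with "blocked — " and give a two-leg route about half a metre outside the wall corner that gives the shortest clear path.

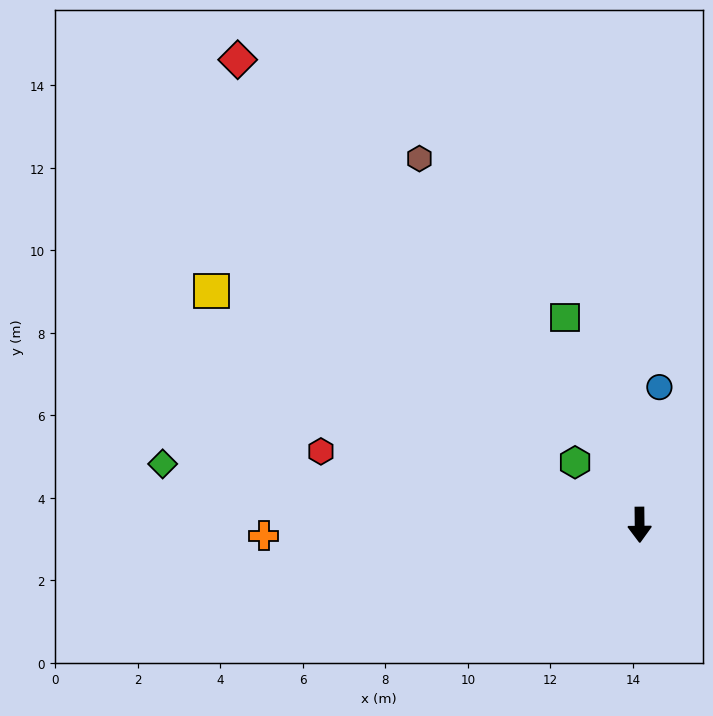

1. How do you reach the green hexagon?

turn right 135°, forward 2.2 m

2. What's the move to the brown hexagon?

turn right 150°, forward 10.4 m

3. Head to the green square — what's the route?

turn right 161°, forward 5.3 m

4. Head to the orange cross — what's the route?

turn right 89°, forward 9.1 m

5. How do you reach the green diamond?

turn right 98°, forward 11.7 m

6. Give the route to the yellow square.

turn right 119°, forward 11.8 m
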